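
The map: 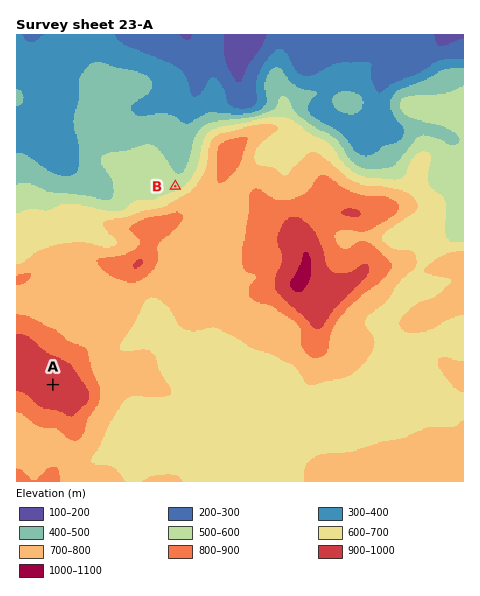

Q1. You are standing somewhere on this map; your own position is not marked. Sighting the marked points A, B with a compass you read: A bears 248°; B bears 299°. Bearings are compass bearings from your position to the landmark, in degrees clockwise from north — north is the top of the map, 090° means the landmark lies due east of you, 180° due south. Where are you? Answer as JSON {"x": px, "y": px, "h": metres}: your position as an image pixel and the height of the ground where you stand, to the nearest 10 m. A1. {"x": 331, "y": 272, "h": 910}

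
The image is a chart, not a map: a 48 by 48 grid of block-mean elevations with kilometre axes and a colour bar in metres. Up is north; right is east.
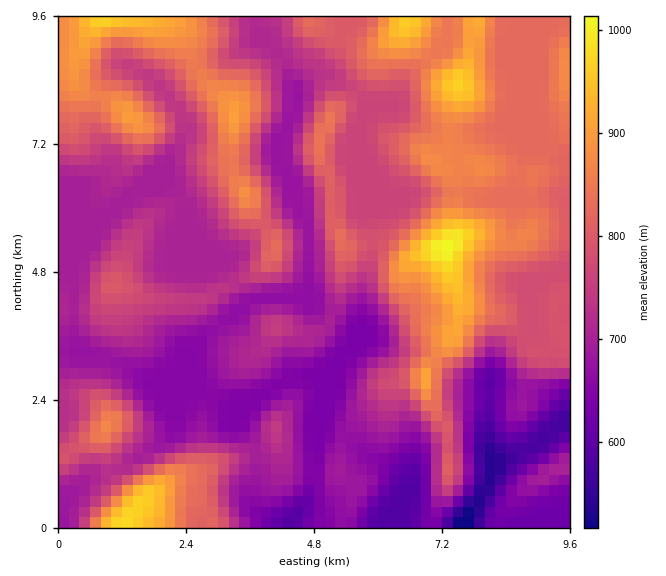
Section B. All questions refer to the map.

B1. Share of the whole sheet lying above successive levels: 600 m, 97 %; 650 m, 89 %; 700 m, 69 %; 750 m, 51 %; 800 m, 34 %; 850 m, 16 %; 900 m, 6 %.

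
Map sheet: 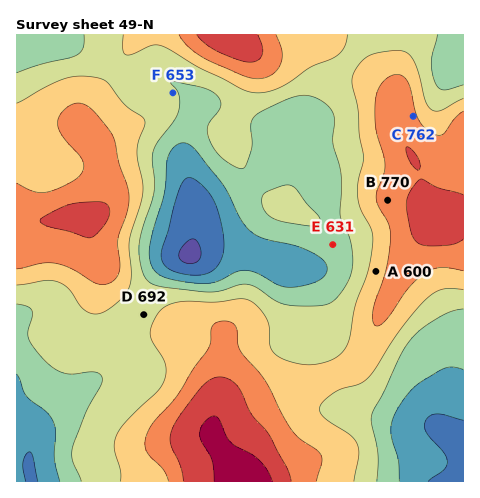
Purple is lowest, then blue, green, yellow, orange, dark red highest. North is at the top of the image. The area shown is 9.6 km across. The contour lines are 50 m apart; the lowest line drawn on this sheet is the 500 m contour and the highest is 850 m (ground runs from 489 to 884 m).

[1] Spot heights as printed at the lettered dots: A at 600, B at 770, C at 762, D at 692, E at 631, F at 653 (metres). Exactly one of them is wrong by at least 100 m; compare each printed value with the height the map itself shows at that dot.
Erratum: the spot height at A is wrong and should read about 725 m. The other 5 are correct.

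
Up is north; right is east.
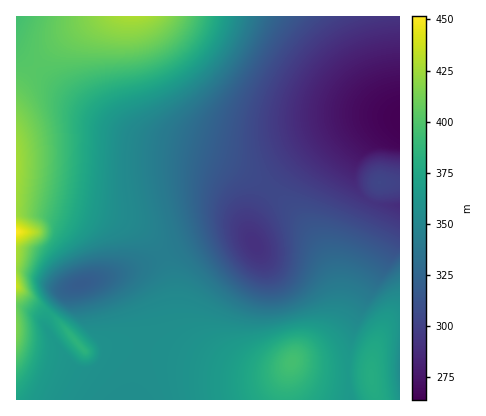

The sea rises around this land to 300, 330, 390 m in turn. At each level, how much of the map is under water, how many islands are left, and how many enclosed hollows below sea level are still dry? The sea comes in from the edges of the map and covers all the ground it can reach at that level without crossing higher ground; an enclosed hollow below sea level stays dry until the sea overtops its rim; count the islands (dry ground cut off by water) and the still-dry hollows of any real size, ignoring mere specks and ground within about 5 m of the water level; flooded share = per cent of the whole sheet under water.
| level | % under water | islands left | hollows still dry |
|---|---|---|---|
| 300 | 14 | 0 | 1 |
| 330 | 34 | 0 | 1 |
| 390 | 86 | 1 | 0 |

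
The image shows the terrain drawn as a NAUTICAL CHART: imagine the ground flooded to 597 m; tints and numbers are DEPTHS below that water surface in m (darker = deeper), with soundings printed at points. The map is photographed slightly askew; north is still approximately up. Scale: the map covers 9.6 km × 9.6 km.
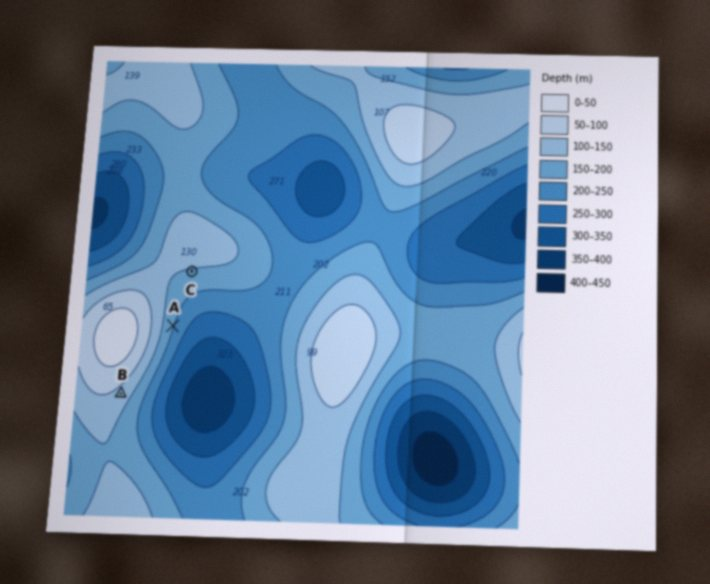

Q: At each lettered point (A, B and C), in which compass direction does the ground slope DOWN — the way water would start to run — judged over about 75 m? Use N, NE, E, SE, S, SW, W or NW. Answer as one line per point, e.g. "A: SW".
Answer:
A: E
B: SE
C: S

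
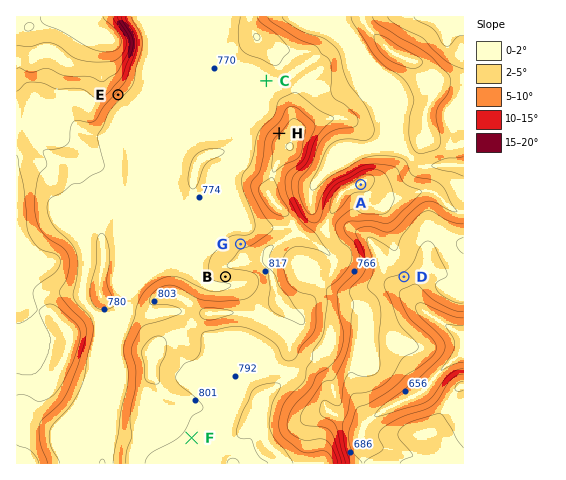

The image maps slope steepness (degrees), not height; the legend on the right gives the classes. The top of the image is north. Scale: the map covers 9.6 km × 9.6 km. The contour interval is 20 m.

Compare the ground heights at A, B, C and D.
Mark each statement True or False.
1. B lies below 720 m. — False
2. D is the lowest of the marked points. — True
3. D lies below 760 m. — True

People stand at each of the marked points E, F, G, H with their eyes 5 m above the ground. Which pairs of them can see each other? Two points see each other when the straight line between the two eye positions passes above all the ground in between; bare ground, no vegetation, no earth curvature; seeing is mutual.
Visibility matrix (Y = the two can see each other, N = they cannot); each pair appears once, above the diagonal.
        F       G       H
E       N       Y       Y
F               N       N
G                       N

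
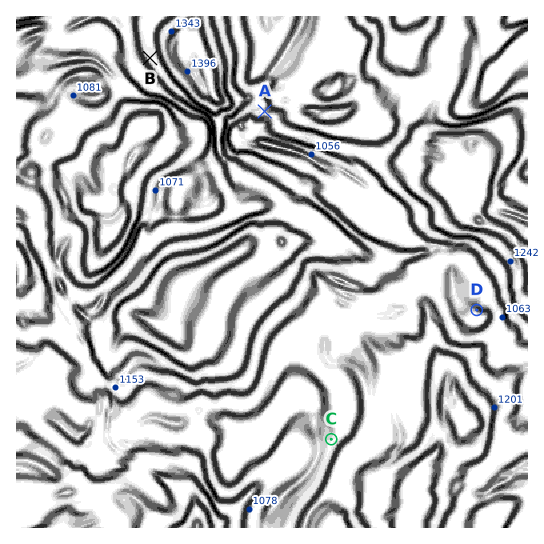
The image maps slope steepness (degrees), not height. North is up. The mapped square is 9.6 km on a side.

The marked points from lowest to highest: D C A B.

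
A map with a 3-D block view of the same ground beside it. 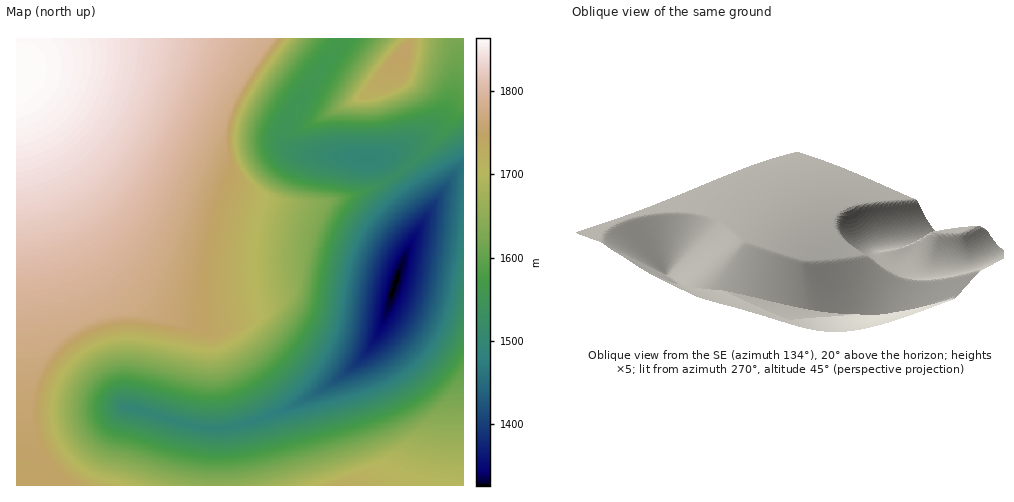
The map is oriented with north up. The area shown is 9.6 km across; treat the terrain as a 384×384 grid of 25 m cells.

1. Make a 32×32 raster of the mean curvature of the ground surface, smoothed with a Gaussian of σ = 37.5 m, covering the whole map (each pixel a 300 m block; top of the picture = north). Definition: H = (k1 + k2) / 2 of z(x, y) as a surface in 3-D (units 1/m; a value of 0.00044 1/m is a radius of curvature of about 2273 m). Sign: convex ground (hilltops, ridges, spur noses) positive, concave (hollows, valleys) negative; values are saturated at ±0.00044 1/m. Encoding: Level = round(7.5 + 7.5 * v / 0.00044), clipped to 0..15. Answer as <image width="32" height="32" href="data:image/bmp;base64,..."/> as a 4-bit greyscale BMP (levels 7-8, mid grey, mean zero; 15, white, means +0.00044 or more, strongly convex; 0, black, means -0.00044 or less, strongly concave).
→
<image width="32" height="32" href="data:image/bmp;base64,Qk12AgAAAAAAAHYAAAAoAAAAIAAAACAAAAABAAQAAAAAAAACAAATCwAAEwsAABAAAAAAAAAAAAAAABEREQAiIiIAMzMzAERERABVVVUAZmZmAHd3dwCIiIgAmZmZAKqqqgC7u7sAzMzMAN3d3QDu7u4A////AHeLl3iHd3d3d3d4i6iIiIh4uHd4h3d3d3d3d3ibmIiHeZd3aIh3d3d3d3d3eKqHd3t3dmeId3Zmd3d3d3d5uHeLd2ZWhiACIQFnd3d3d4t3indmQAFXiIiGEFd3d3d5p4t3ZlN3eIiIiIcgZ3d3d6iLd2Zld3iImIiIhwN3d3d7eod2Znd4iJiIiIiCJ3d3eXi3d3d3eIiYiIiIiDN3d3d3m3d3d3ibyoiIiIiAZ3d3d3i6h4m7qIrKiIiIhSd3d3d3iKu5iIiIicmJiHcHd3eIiIiIiIiIiIiLmHd3Fnd3iIiIiIiIiIiIeLd3d0J3d4iIiIiIiIiIh3e3d3dwd3eIiIiIiIiIiId3qHd3cWd3iIiIiIiIiIiHd4p3d3YHd4iIiIiIiIiId3d7d3d3JXeIiIiIiIiIiHd3eZd3d3B3iIiIiIiIiIiK/+7/yHd0J4iIiIiIiIiI61RFZZ7YdxaIiIiIiIiIjnNEVVVVfqdwiIiIiIiIiI0zRFVVVVXKdYiIiIiIiIiqM0ZVVVVVW6iIiIiIiIiIuURXyFVmZVW5iIiIiIiIiJ1FVVz4Z2ZmbIiIiIiIiIiPVVVVb/+Wd2eIiIiIiIiIitVVVVWv76dmiIiIiIiIiIj3VVVVXd2WZoiIiIiIiIiIj1VVVVX/pmaIiIiIiIiIiIvVVVVVb/Zm"/>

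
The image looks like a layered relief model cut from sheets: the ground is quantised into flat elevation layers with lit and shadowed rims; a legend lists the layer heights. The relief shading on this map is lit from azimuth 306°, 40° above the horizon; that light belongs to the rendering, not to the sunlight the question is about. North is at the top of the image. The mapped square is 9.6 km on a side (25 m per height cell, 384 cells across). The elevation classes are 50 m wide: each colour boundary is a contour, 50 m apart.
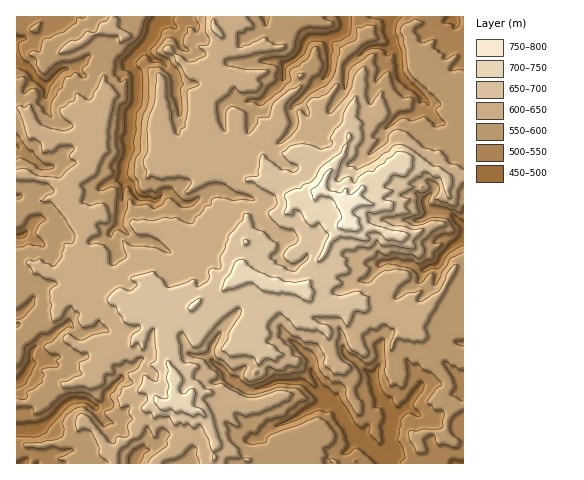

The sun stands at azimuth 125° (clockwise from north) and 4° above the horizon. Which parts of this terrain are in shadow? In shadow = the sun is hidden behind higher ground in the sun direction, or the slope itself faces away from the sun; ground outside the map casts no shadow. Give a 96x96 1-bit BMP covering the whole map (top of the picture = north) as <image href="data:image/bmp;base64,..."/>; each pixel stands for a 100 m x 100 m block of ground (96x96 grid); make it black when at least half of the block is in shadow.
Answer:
<image width="96" height="96" href="data:image/bmp;base64,Qk2+BAAAAAAAAD4AAAAoAAAAYAAAAGAAAAABAAEAAAAAAIAEAAATCwAAEwsAAAIAAAAAAAAA////AAAAAAAkAAB4B8AAAAMAeAAX9AB8B8BAAB+A/AAD/zD/B8BwgA+B/AAAH+B/x8B/AAOB/AD+w4Q/x8B/AAAB+AD/8Q8f4cB/gAAB+AD/+J+L88Af4AAR+AD/+D/L8cAP/AAZ/+D/+D/pwYAP/wAT//Cf/H/owAAD/4GD9/DD/nfswAAAP6OD//Bx/P3kAAAAP+eB/oAB//z/AwAAB88DngDg//7/8ABwAB8Dz4D8fz//+AD+AB8Az+D/AD//3AP/8D8CT+D/AB//3Pf/+H4HB/D/uB//zH//+FAPB/D//5//wA+DgNAPB4D//x//wA3gAdAfAAB//B//gB3wAcAfAgB//4//jBzwA+APAgA//4//DyAwA/AHAgA//8H/DGAAD/AHAgA8AMH/AHAAT+MHAACfgAN/DHwET+MPAAMPxweOCH8BiMcPgACH7+/PGD/AAAcHgADB///uCB/AIAYDwAD4/Hh2Dh/gYE4AAAD4PAI3Ag/gIEwAAADgHgE3AQfgAAAAAADwHwAH4AP4AAAADAB/nwYAeAH8ABgAxgA+DQIAHABwAD4A5wQfABsADgAAAH8Ac4YfAH/w/4AAAA8QfcOP+H/9//AABAfYPuDP+P/x//gAfAH8D/DgAP/B//wDfgB+B/DgAP/5//4DfgA/h/ggxH/5//9L/gAf//gB5j/8//8P/wAf//wL4h/w//8F/wAf/f/74B/gf/4A54AAAH//4A4A//8A98AAAH//4A58P/8A+8AAAB//GC74H/+B/eAEAH/+GBzAH/+j/vAGAAD6MB+AP/+7/PAD4AB+AA+AP/+f+HAD/gA/4AcAP//PAH4P/4A/wAeED/+OAH4P//AAAAemH//PgH4AA/gAAAf3n//fwD4AAcDgAAf/v///xjwAAYDwAMf/////xz8DwYD/gPP/9///5x+AefD/gPvv8Pn//x/AAPAcAH/g+AB3/9/AovAAAB/wAAOP/9/AA/AH4APwAAPf/8/gAPDP8APwAAP9/+f8AADf/AfgAAP///f+AEz//AfwAAH///P/gGz4wAfwAAP///n/wOD4eAP4AAP///3/8ED8EAP8AAD///z/8AD8AAf8AAD///5/4ADgAAf8AAb///5/wGDgAAf8EAf///5/gGDgMAf8OA3///5/wOTg8AP8OAz///4DzHzhwAP8OA7/v/4A/njjgAP8PBx/v/4Af+DjgAP8PBx/v/8IH/BjwAP+PB7/v/8IA/jn4AP+fA//v/8YM/Dn8AH+fAB/3/+cc+B38AH+fAAP7/+cP4B/8YH+f4AH9/+MH4i/+4P+f4AD//+OHhj//8P+eAAD9/+OOBn//8f++AAB+//HOBz5/8f/+AA8/P/HOA78f4f/9wD//n/j+DP+D+P/z4B//3/y+Bj/A/P/74AA/33x+Az/wPH/HwAAH35/+Ab/4BA/uEDgD/+f8Ab//AA/v8DwD//D8Z///gA//8B4R//j8c7//gAf/8A+Y//z4e93/8Af/8AOYA/z4H///+DP/8APOAf7+B/7//jn/8EPHT//+A8="/>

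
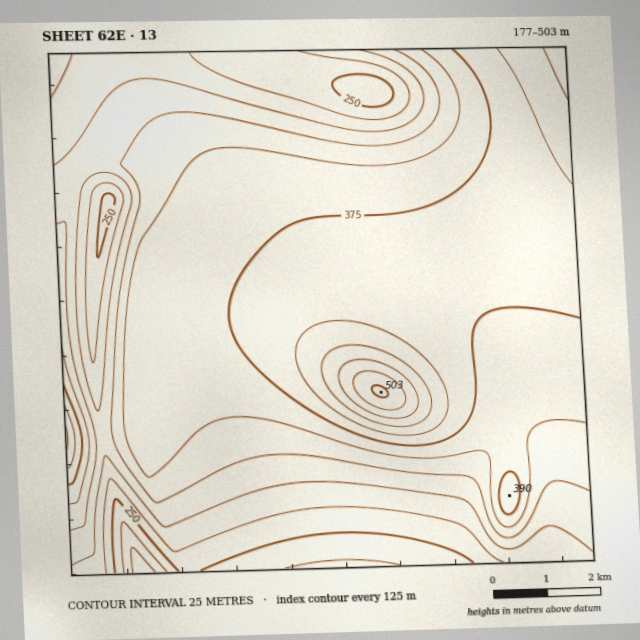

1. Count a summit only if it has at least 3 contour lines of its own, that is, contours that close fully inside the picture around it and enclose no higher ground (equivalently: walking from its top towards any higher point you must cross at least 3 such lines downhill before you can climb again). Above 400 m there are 1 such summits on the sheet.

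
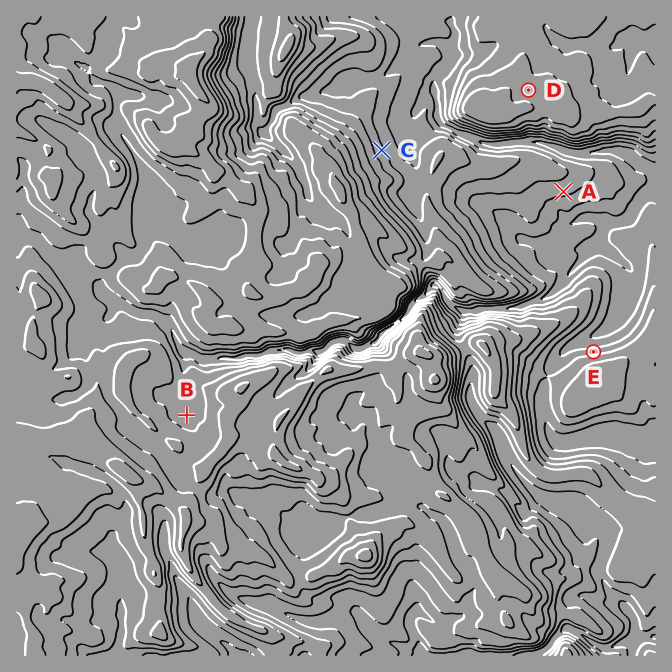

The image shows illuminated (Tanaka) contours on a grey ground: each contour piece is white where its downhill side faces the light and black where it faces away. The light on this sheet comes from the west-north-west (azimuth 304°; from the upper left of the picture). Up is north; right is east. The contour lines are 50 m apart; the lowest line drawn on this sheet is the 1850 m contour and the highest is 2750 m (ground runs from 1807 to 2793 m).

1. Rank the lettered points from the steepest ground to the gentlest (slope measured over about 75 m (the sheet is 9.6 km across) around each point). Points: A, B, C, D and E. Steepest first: E C A D B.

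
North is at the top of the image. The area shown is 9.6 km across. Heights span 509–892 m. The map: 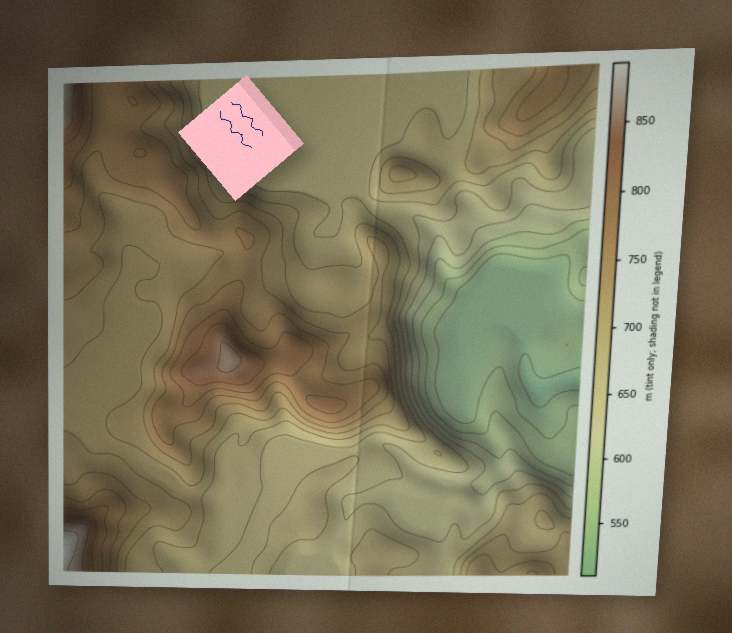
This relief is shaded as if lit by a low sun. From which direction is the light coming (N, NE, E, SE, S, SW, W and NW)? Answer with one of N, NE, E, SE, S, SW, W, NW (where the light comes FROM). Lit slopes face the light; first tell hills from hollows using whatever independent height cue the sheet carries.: SW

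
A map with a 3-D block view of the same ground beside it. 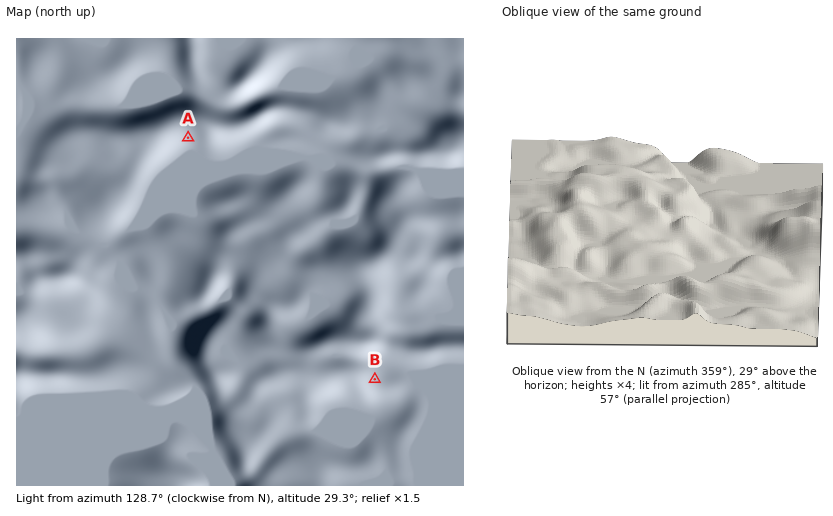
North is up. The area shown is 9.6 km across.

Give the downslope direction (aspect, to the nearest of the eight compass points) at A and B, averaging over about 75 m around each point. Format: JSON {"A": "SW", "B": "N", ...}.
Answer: {"A": "S", "B": "E"}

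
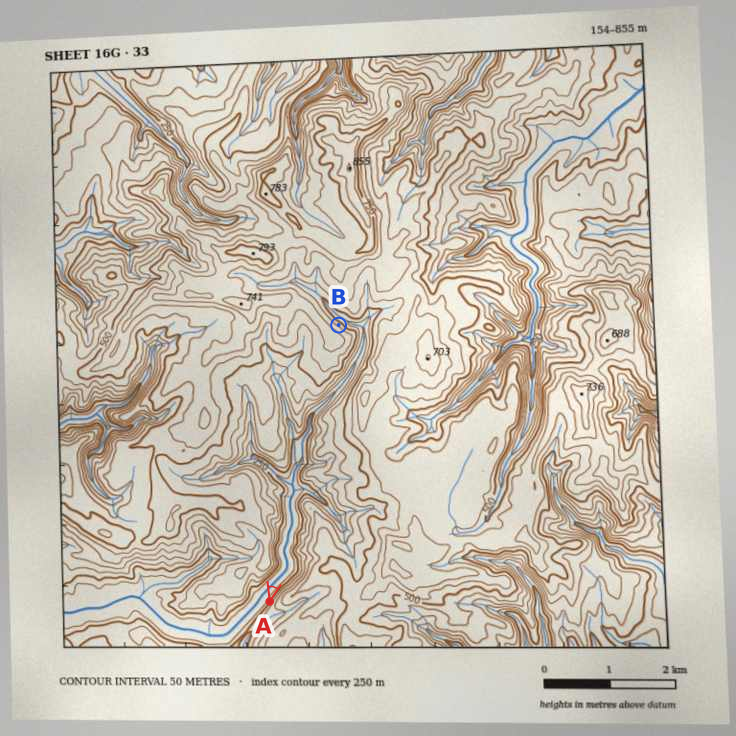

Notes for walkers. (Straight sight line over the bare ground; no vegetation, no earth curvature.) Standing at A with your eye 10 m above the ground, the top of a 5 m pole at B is out of sight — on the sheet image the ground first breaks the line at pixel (323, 388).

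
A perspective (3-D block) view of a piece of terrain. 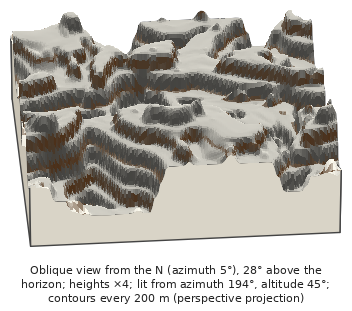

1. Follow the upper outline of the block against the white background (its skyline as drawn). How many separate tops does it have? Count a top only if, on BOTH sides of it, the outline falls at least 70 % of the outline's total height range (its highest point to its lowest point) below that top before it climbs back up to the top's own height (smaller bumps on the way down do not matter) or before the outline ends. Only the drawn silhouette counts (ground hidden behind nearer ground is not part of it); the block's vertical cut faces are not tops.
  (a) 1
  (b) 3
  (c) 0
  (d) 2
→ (c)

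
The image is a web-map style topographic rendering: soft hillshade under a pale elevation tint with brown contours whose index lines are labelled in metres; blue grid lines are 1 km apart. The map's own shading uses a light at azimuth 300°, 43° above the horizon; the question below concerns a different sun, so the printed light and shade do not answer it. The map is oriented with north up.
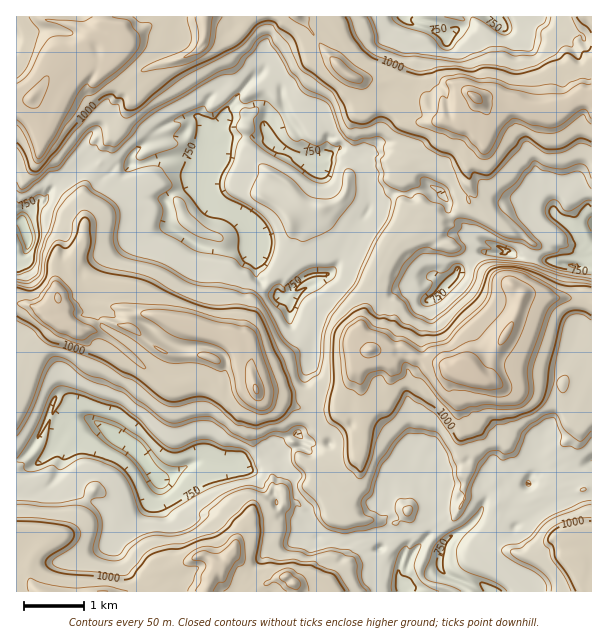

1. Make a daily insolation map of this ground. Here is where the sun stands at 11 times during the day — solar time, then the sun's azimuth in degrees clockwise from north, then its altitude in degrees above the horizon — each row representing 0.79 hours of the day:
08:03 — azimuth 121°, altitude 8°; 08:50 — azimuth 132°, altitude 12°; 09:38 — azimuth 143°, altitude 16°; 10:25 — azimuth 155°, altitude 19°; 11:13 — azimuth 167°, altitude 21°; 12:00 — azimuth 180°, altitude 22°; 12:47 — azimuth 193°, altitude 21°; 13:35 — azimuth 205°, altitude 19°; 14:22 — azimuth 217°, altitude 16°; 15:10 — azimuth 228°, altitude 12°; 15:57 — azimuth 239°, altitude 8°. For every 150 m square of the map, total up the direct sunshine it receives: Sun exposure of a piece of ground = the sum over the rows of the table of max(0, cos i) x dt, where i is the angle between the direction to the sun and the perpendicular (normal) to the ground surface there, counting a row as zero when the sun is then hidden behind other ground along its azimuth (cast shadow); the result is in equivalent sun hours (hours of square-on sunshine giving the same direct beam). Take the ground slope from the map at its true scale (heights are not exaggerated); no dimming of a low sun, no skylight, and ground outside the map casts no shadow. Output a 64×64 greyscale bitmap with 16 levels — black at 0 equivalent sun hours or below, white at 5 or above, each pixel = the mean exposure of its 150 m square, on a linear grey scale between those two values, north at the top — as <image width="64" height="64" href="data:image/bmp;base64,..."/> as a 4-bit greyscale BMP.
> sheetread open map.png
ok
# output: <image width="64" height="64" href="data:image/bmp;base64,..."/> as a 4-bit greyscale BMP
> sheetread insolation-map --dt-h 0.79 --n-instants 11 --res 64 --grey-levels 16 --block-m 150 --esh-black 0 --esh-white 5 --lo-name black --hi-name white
<image width="64" height="64" href="data:image/bmp;base64,Qk12CAAAAAAAAHYAAAAoAAAAQAAAAEAAAAABAAQAAAAAAAAIAAATCwAAEwsAABAAAAAAAAAAAAAAABEREQAiIiIAMzMzAERERABVVVUAZmZmAHd3dwCIiIgAmZmZAKqqqgC7u7sAzMzMAN3d3QDu7u4A////AHchI0MQFGd3d3VJynd4iup3djY1d3eLljNFncd3eHmXdmZUMiEABXd3dme7d3Z6UmdTRUZ4eLYyWK7qd3e6e3d3cgAAAAESZ3d3VnqXZEESMQJXdniHmVeayYd3rse5d3eJVFVBAEM2dmrXSMhQAAABNTRWZ5dZhnh3d57qebd3d3rrd1ERJCARIhAEh4MhAAABAlY3uWamdnd3dEd5d3d3d4y3hVUhMhAAACI2h2YAERJGZ5eLtrlFZ3ZBFHt3d3d3dmeHZlMQAAAQAjZ3aHVWacqYd3eKjLU2d2VCQ2d3MyEQNnZmZTIREBMiV3Zmd3jtve2niod3rGR3d2QiATMQABNVRWZkAARERFQlZmeXeYd3QTadl3ebtmd3ZTEAARAAABElZmMSISVCNUIlR5d5d3dkZmJnd3mad3ZmVCEBERERE4hmY0IkITQiRDNXZsp3d7lmU1Z3eIiGdmZlQzN3dmZmVnZEMANTESEAAFRXp3d3ind3d3doh3d3NGd3d2Z3VndWdTQTQ0ZTEAACEDNnd3iad3d3d4q3d3eYd3d3QBMzZ3ZBMjaJVFVDETdma5d3jNmHd3d3h4l3d4l3d3VGIBESIRMiSLqZdmZWp3eJZneLmch3d3eofJiod3d3d7WGVTESMRR6rbh3m72Xd2EUZnd5m3d3eKiJ7vx3d3iZmlh3dmMSR7vrz+793tl3lEh3d3l7p3d7nsmJiod3i9qah3d2MkatvIiIqov7vu6GuYeXeIfLvOq6zpd4p3eMvMind3VGrrrIv9qJ3M7/69+njbd5qIzcqqd4y6i9h6l4mph3ed7JvZ3Jvv+sypzOmHeaiHjOh3ebm4it/+zup3d7iXd4mb7K6puoiduM/ri3dnd3d4m3i9ru/+//zbqHd3maeIvv2r6c/e//p7u4l4ZmZ3eHd7rtrYiJupnIuHd3eKnd/qm+yMyIiJh3mIdmVVZWi7d4najJrO/+l3eIiHd3p5qK3+quuHd3d3eHRlZSFGeduYy4jJzsmHZXZnhnd3eZd766numHd3d3mIdWVVQRWIme/cnKind1I1d3eGZ3d4y92J3piHeru92nh3VUVERXh4iHjcdjRmNGZ4h5Z3d3etzP+nh2jKVWQjt3dUREVFeXioeIMkIAE1mHinl3d3eM/+2Ilmm1N6qs2XdlUxRVVndjZTEAADM0aLh6iId3d7zf3OlYy1W+3Kh3dkVCRFVFV3UxARAAJXdliXiYh3ed3rhzNaljXMl3dTMQJEQkVTMyURIQAAAiV2RId6eXd+vYdzE1NFnKdUMQABI0MxRVMyERABEAABIVdkaHqKqbmmd3ZWZ2UgAAAAAAABMhIlVCMQETQgAAESJXZoecnetSFnZGZmVVQyEAAAERIyNCJEMjNFQRMQARI0d3mHmndyAjZFZ3d3dkEBERIQAUd2QRNDNndiRFIRIkZ5dGUhI0AAMTVmZUMhEjEAABIyN4lkMTQ1d3hVNEIjVmU0IAAAAAFkVmMQABIzESNFVTEmZql2VkR3iXZ3hUVTEhAAAAACFGd3YiMyEQE1VVVCEhR3ebumVGd5p3iIlSAAAAAAASIWVkeHZiABNVZBESNFQ3d3d3dlR3i7q92FIAAAEjIiMRVRBHhmRFZmUiWIh2VVd4h3d2VGd4rbhTVCIiRUWHRAJ0Q0V3hmd2IUmoZmZmh6mZh3ZkR3d3diNVi8piRVVVJoVmZnaHZ3dXqVMzVmeomIiYd2U1d3d3lnvqZDVUJFV6dWZTRnd3eJd0M0V3jZl3iJmHZlR3d3aO+3YzVmJIerdkRWRWRWd3Z3VGd3rqt2eIiJd2ZWd3VFiHdFVnd63I3IVDZ1IlZ3ZmNGd6/bp2d0IkmHdnQjMBd4d4ZneNuL/auFMjEkZnecdGd4yHZWeFVmVod3q6ZEeYt3rJd3iHeK3IdTFFZnd3ZWd3d3dniEUwFmd3q4mp7YmImJ2Hd3d5i/yXZndmE1RGd3dUd3diQhEWVXeHd5yYi8/6ecib25p6zup3d4dFMkaHdmRndDMSRVVmd5d3d3eaiIynrf3N65rdvId4mbe8qZd2ZWdkETZ3Zmd2Vnd3ndh82Ml6q6iIyYvKx5v9qmeZqXdmVTE1q8/Mi5l2d3raiMuqnIvu7quKeLybaIrJqIdYd3Z2ZWmpqKjd/tqc/onOuIt5/IiK/ap3qsvad6qJd5Z3d5h3iXl3ibzKiuua78mHeriu/9iIyHeLrJl4rbiqdoqGZImJmHd5rM79h3ZmZ3d4z+uYvpqHd3qqx3ju3pi+3dlmeamXd3qYeKh3d0Vniod5d3d57HiHeLi8nInb7pinjZuquYd5yrd3d3d2ZXfLd3dTNFeIdnd3q8vrh56p7Il4tpqHee68iIh3d3ZUd0FWMhAQAmYmd3d8vph3edyL6oeIV3h7qurPyHd3dmZUEBABJEMxACN3d3iY63eIjOqd7JiWd8vdjLMmd1IRIgAAARATVmVEVGd3d3d8t2eb3/ut2Ih4qriZMkVCAAAAAAAAAAATV0dlR3d3d3e6d1Nb7fqth3uKd3E1UQAAAAAAAAEQACESE2ZEZnd3d3qHdkObjeu3qol3RWUiAAARAAAAAAEBRTIydlMRNod3dnd3Znl3nc25yXd3c0UiNDIAACMyFERWZleHiImVV3dTZ3d4iHd5yq64d3dlVFQxACISRjAEVSV3nHioUxEzMiRWd3iIh3ev+Zt3d1VUVAE1irlRE3h2RnfK"/>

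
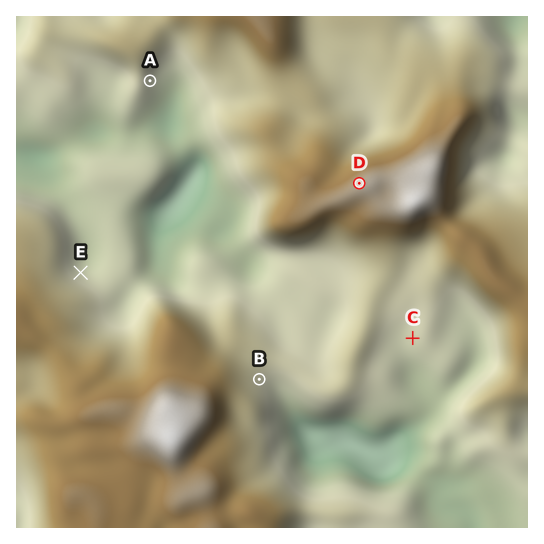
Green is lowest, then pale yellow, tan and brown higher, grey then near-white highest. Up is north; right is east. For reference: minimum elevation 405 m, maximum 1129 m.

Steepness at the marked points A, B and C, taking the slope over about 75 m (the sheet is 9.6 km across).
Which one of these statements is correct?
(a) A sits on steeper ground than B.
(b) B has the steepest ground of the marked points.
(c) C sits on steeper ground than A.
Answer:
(a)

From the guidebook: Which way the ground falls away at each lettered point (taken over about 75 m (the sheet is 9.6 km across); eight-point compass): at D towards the NW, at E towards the NE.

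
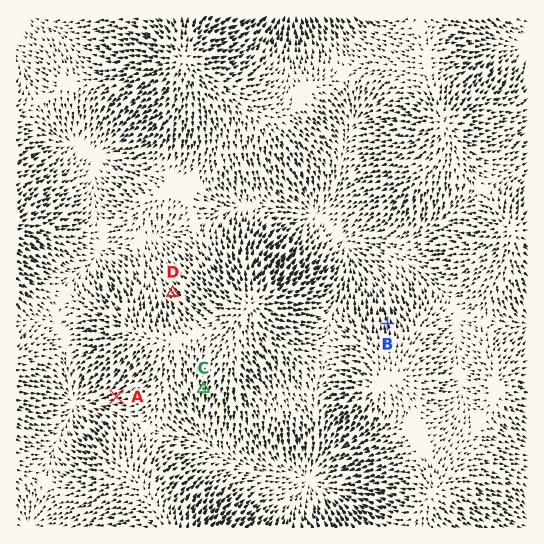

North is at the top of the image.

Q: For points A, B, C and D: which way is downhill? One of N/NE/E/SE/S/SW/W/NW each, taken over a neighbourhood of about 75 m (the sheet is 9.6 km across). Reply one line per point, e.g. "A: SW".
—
A: W
B: N
C: S
D: NW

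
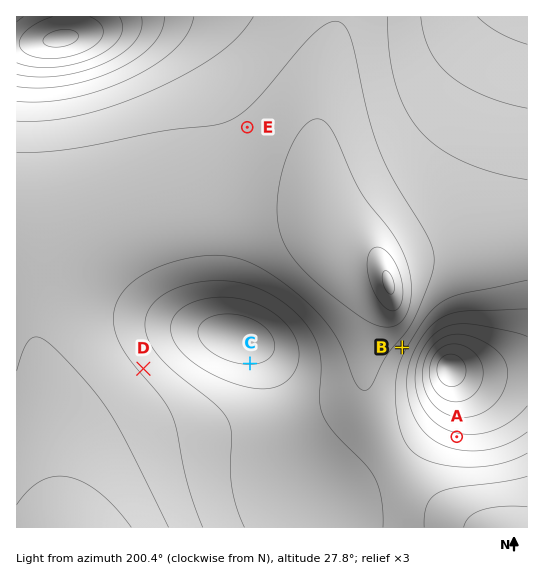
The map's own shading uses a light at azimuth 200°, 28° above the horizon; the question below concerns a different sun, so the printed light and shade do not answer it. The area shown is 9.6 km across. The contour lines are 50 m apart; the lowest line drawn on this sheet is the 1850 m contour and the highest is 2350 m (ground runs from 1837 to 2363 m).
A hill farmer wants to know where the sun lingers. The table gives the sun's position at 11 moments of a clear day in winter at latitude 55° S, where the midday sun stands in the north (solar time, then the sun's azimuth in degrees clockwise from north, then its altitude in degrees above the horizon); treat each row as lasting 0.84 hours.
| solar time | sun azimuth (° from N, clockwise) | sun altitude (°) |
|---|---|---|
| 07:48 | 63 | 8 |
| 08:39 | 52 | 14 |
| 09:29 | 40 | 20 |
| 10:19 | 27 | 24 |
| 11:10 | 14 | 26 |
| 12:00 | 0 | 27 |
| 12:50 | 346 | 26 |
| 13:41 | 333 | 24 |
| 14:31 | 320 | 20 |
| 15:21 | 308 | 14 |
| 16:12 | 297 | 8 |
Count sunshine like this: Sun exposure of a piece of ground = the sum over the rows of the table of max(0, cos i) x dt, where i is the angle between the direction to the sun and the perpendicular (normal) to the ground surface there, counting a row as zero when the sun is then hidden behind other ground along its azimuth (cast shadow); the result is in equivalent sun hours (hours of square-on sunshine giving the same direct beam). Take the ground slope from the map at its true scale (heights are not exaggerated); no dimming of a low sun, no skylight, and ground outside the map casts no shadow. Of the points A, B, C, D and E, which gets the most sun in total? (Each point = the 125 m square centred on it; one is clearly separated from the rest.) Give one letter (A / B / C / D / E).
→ B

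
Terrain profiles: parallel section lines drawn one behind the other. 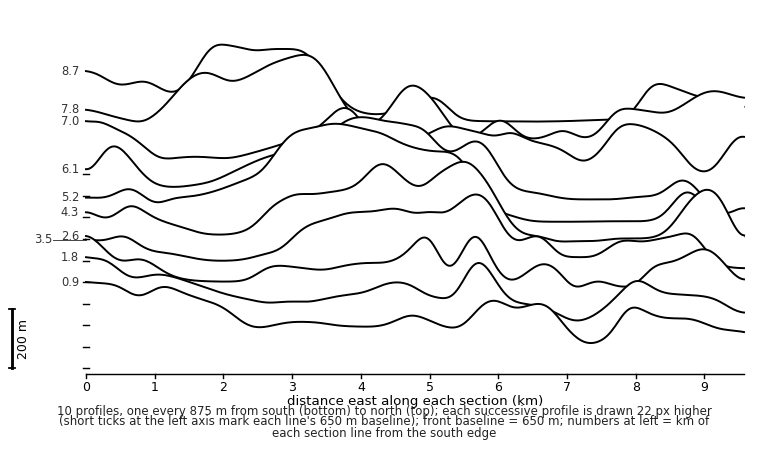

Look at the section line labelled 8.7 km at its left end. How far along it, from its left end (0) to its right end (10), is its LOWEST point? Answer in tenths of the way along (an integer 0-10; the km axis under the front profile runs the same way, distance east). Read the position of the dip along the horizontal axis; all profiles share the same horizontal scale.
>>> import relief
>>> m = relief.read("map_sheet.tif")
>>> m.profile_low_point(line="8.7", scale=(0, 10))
7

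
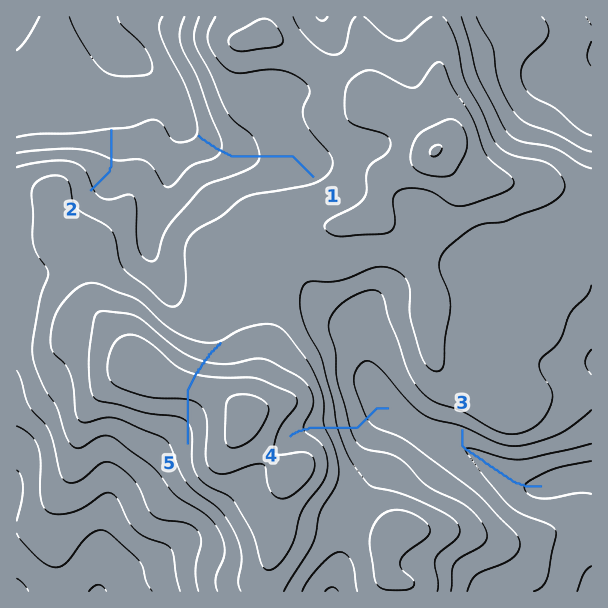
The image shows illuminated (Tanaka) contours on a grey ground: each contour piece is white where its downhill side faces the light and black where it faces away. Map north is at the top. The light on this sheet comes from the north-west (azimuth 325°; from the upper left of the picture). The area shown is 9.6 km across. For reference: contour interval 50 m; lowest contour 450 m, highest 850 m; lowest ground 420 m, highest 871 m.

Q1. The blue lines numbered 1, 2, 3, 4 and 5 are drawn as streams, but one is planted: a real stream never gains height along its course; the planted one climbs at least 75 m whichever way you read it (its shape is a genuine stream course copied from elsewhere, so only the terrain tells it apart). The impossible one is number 5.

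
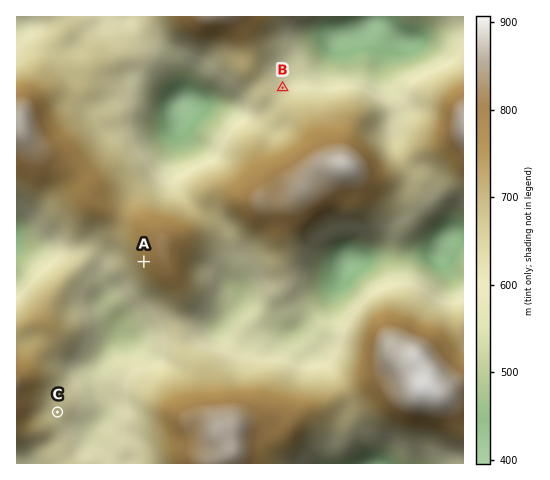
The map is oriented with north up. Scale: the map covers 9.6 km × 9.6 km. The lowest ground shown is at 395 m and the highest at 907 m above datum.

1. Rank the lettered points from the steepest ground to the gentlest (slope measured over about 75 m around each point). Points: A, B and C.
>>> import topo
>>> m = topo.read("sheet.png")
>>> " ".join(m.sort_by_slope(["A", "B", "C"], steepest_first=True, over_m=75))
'A B C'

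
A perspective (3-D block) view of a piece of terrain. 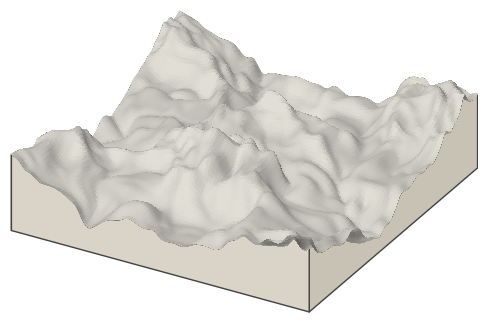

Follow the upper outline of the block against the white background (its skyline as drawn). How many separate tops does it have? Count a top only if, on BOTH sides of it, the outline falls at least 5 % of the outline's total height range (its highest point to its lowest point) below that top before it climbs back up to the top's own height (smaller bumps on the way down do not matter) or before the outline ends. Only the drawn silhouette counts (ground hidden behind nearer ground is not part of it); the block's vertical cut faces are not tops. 3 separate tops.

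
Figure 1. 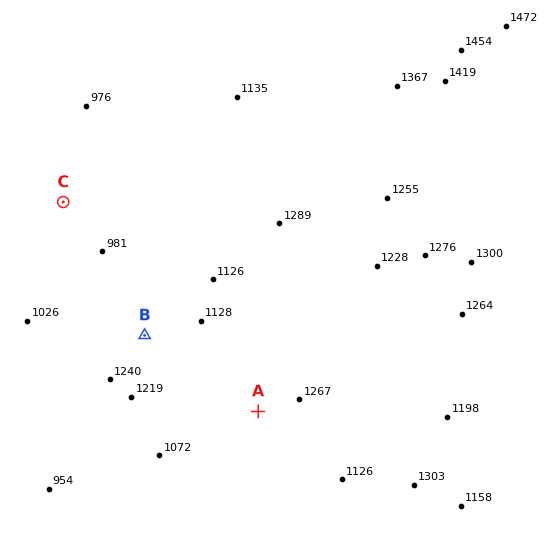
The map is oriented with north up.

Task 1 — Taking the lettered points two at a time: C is lower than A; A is higher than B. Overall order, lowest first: C B A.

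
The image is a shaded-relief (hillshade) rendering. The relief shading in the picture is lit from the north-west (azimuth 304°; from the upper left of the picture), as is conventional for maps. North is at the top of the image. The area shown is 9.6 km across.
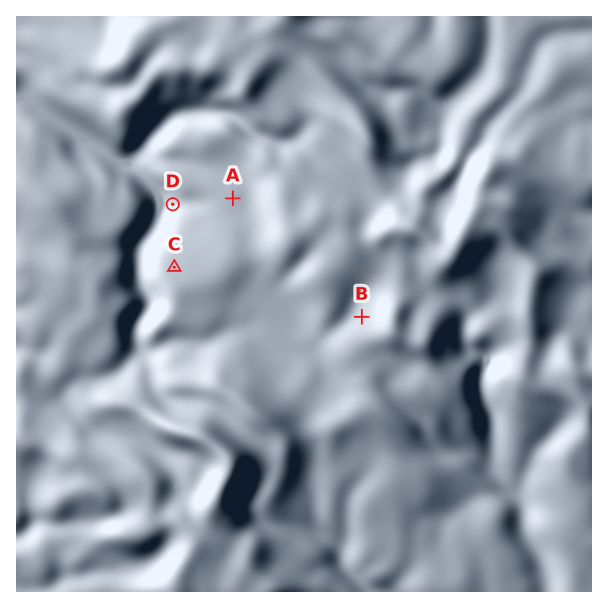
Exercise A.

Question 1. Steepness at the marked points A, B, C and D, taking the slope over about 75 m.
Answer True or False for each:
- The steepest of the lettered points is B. False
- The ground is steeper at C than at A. True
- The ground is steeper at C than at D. False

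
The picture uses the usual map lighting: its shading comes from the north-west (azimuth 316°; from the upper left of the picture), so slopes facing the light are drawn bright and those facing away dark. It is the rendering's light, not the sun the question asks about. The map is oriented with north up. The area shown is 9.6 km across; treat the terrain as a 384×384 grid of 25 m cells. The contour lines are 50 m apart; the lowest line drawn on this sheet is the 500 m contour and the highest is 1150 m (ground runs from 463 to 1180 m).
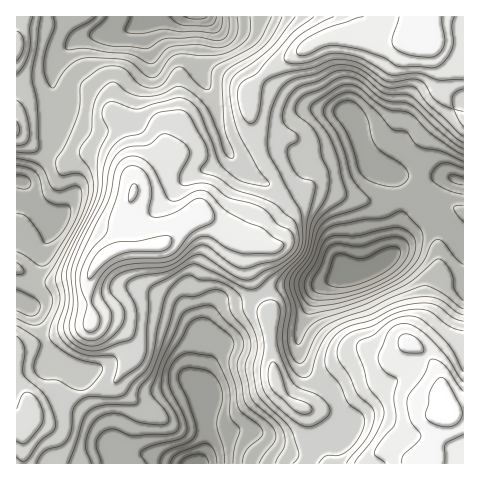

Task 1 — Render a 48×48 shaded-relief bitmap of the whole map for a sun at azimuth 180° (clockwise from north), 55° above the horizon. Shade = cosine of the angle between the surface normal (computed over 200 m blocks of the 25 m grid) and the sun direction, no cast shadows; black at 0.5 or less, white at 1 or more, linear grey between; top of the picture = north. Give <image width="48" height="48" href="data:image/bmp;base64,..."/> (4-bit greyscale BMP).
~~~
<image width="48" height="48" href="data:image/bmp;base64,Qk32BAAAAAAAAHYAAAAoAAAAMAAAADAAAAABAAQAAAAAAIAEAAATCwAAEwsAABAAAAAAAAAAAAAAABEREQAiIiIAMzMzAERERABVVVUAZmZmAHd3dwCIiIgAmZmZAKqqqgC7u7sAzMzMAN3d3QDu7u4A////AMu7u6iImpmrzd26mIiIiZmYdUeqmIiZqsu8y6mJqqu83d3KmIiHiaqYdkaKmIiZqrzMu6mru8zN3dy7qYiImqqZmGVoiImau7u7qqq7zMzd26qqqpqqu7uqqoZnmqu8zJqqmau8zMzMqImZq7zMzMy7uql4mru7u4mYmavN3MupdomZmszdzLuqq7upmqqqqoh4mavN3bqHZ4mZibzMyoiJq7y6mZmZmIZomZq83LqHd5mqmZq8qGZ5qru6mIiZh4ZniIiau7upiJqrqZmrlmeau6qqqIiIdZd4iJmYm8y5mru7qpmZdmibu6qrqpiHZJmZmrzKqruqq8zLqYiIZXiau6qqu6mGVpqqvN7turqqvMy6mHeIZneJqqqZq7qGaImqze7u27qavLuqmYiZd4d3iZmJmql2eXeKu83dzLmau7qru6qqiJdlVnd3iHZmeEVoiau7u6maq7u7zLqqmZdkMzNFVVVndkVmZomZqpmqq7zMzLqqmYZDIRIiI0VmU2iHZnmYiImaq8zLuqmIh3QhAAEhESRVQ6uph4qXd4mqq8zLqqqHZVQhAAABEiM0Rcu6mIupiJqru7zMzMyodWZUMQAAAkVWeMupmIq7u7zMzLzd3dzLqJmYdlMAAUaImal2Zmi83d7u7czd3dzdy7u6qqljESWJmHd2RFac3u7u7d3NzMze3Muqq7upYzV4d2eHQjVpvd3d3d3MzLzM3KmrzMzLqGZ3eHiYUSVmiZqqvM3cu7uqqoec3dzNy5iIiZmZcgN3iIh4ms3bqpmHd3et3czd3LqYmpmZlRFYmZmHibzLmYiHZnm93MzN3Mupq5maqUEnmqqXd5qpiIh3d4rN3czMy7uqqomru3MlirqYdWd3d3Zmd4q8zMu7u6qqmIirzKZFeaqZhlVWZlVXiJqruqmZmpmYdoirzLlmeJmYiFRGZVZ4mImqmId4iZiGZrurvMuHeIh4mYZWZniqmIiZmHeImZmYmt3Kq8uXZmZ4qqmHZ5qpiJiJiIiaqqqrze3KmruXZVZ5qqqneaqpiaqYiIqru7u83u25iZmXZVaJmZmHmrqZmqqYd5qru7u83cuZiIiIdmaJiIh4q7qpqqmHeJqruqvN3amZmYiZmHeIiId4qrupmYh2aJqqurvN3IiZmZmaqYiIiId5qruqmHZmeJqru7zMy4iZmZmZmId2eHd5qrqqqYiImqvMzMzMuYmZmZmId3ZVZmZ5mqqqqqu7zMzd3dzMqYmZmqmHd2VEVlaJmZmqu8zd3d3e7dy7u5mZmZmIiHZVZmeZiImrvN3d3t3e7ty7vLmZiIiHd3Zmd4iYdmirzd3d3u3d7u3Mu7qZh3d2VWZ3d4iHZVaKze7e7u3cze3curqql2ZTM0Z3ZmdlRERXm93e7u3MzMzMupmqqXVENEZ2VFVDNFREZ5vN3dy7u7u7qXmaqph3d3d2QzM0VndlVVebu6qpmrqpmYmqq7u6qZh2UyI1eJiHZURXiJmZiaqZmZqpq83LqpmHZCI2iZmHdlRFV4iZiKqZmg=="/>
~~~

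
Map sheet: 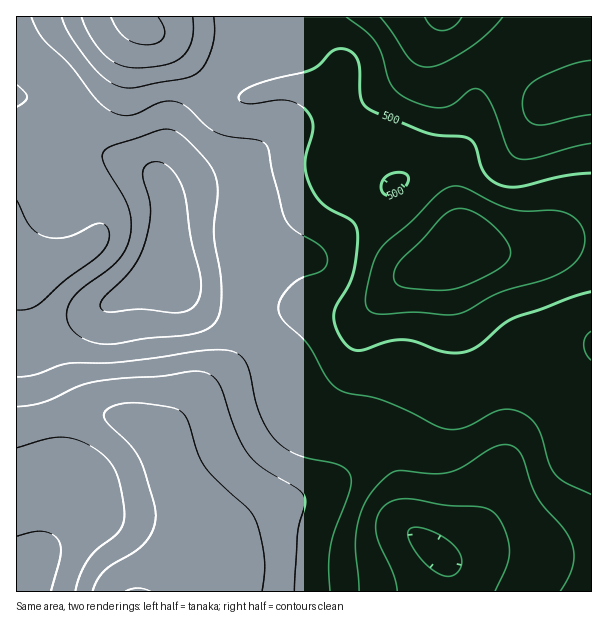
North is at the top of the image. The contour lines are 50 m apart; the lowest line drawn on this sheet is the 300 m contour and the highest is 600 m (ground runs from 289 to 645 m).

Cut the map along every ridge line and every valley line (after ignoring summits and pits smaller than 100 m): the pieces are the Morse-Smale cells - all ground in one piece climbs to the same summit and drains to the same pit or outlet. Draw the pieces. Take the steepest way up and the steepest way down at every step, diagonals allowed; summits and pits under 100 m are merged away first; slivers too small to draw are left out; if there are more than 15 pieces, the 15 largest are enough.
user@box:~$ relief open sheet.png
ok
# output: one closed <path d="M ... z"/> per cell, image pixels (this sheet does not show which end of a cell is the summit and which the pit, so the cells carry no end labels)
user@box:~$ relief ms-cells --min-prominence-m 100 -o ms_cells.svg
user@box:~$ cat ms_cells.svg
<path d="M396 142l-12 0-15 6-22 14-11 11 10 16 64 71 7 5 13 1-22 8-36 32-13 7-18 1-23-4-37 2-11 4-10 10-6 12 23 21 9 16 10 29 13 14 20 9 37 9 14 8 8 8 9 22 6 44 5 9 37 34 6 15 1 16 139 0 1-353-23 1-30 10-18 3-59-5-11-71-6-13-19-13z"/><path d="M254 337l-16 22-56 52-16 20-5 11-11-10-19-11-30-7-26 0-59 12 1 166 434-1 0-15-6-15-37-34-5-9-6-44-9-22-8-8-14-8-37-9-20-9-13-14-10-29-9-16z"/><path d="M215 84l-3 0-20 21-14 18-18 45-1 13-4-6-12-7-60-20-11-13-17-27-8-8-8-3-23 1 1 250 19-5 27-13 89-48 12-8 3-4 8 14 19 20 15 10 45 23 6-11 10-10 11-4 37-2 23 4 18-1 13-7 36-32 22-8-13-1-7-5-72-81-4-12-4-48-5-20-4-7-24-4-15 0-34 9-14 0-13-7z"/><path d="M591 16l-346 0 7 25-40 42 22 14 14 0 34-9 15 0 24 4 4 7 5 20 4 48 2 3 23-16 25-12 12 0 30 9 15 9 9 13 10 52 2 23 41 5 30-1 36-12 23-3z"/><path d="M167 270l-3 4-12 8-89 48-27 13-20 5 1 78 58-12 26 0 30 7 15 7 16 13 4-10 16-20 56-52 15-21-4-4-40-20-15-10-19-20z"/><path d="M134 16l-117 0-1 80 23 1 8 3 8 8 17 27 11 13 60 20 12 7 4 6 1-13 18-45 34-40-41-40-30-17z"/><path d="M243 16l-109 1 7 9 30 17 42 39 39-41z"/>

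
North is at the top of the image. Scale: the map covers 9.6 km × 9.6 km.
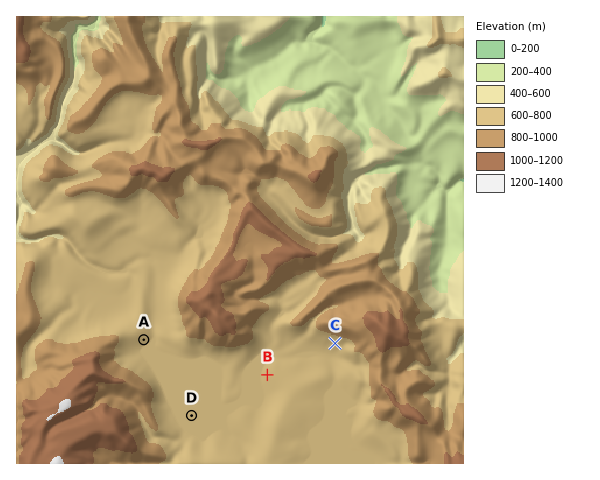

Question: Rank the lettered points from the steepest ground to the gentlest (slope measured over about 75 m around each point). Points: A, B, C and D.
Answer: C A B D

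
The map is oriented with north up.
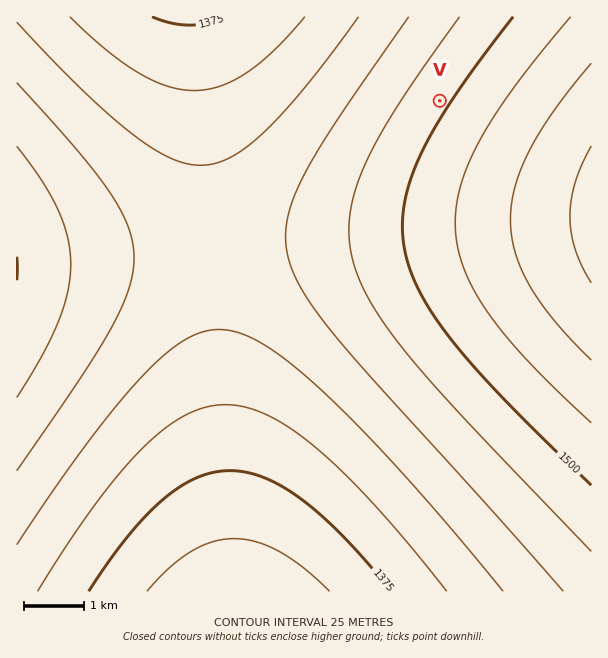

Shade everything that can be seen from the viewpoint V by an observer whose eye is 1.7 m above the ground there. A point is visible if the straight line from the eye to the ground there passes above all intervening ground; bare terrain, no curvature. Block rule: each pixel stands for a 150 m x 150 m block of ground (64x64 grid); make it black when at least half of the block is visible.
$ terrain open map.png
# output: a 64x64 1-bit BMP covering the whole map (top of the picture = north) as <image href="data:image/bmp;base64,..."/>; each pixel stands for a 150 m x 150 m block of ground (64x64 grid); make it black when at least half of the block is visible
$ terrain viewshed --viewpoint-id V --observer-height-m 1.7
<image width="64" height="64" href="data:image/bmp;base64,Qk0+AgAAAAAAAD4AAAAoAAAAQAAAAEAAAAABAAEAAAAAAAACAAATCwAAEwsAAAIAAAAAAAAA////AAAAAAAAAAAAAAAAAIAAAAAAAAAAgAAAAAAAAADAAAAAAAAAAOAAAAAAAAAA4AAAAAAAAADwAAAAAAAAAPAAAAAAAAAA+AAAAAAAAAD4AAAAAAAAAPwAAAAAAAAA/gAAAAAAAAD+AAAAAAAAAP8AAAAAAAAA/4AAAAAAAAD/gAAAAAAAAP/AAAAAAAAA/8AAAAAAAAD/4AAAAAAAAP/wAAAAAAAA//AAAAAAAAD/+AAAAAAAAP/8AAAAAAAA//4AAAAAAAD//gAAAAAAAP//AAAAAAAA//+AAAAAAAD//4AAAAAAAP//wAAAAAAA///gAAAAAAD///AAAAAAAP//+AAAAAAA///4AAAAAAD///wAAAAAAP///gAAAAAA////AAAAAAD///+AAAAAAP///8AAAAAA////4AAAAAD////wAAAAAP////gAAAAA/////AAAAAD////+AAAAAP////8AAAAA/////4AAAAD/////wAAAAP/////wAAAA//////gAAAD//////gAAAP//////+AAA////////8AD////////8AP////////4A/////////wD/////////AP////////8A/////////wD////////+AP////////4A/////////gD////////8AP////////wA/////////AD////////8AA=="/>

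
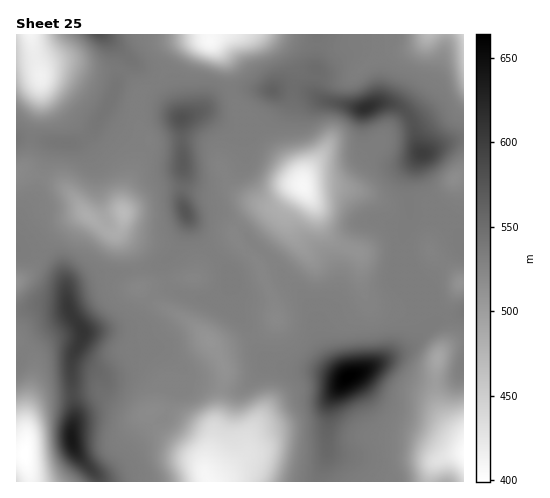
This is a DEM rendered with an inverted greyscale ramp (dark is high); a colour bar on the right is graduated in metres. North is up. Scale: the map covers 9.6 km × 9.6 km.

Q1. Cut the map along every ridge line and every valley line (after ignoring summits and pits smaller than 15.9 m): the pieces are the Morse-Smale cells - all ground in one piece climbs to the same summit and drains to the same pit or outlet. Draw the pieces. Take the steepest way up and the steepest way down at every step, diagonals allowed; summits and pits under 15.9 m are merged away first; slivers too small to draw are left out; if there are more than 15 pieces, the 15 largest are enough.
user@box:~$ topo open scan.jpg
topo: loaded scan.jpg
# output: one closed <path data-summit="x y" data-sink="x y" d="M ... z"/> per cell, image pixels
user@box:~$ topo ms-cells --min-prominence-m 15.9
<path data-summit="348 376" data-sink="302 185" d="M302 186l-10 2-18 18-15 2-7 3-18 18 1 10-21 15 18 23 0 5-11 17 24 23 14 29 10 12 22 7 23 1 30 8 65-31 25-24 0-5-4-10-33 1-22-4-8-5-6-17 0-24-2-7-23-10-7-7-7-10-8-23z"/><path data-summit="348 376" data-sink="208 481" d="M214 254l-10 10-9 14-17 1-23 6-15 1 0 2 12 13 29 15 18 13 11 11 9 15 6 14 0 10-9 48-2-23-3-9-12-9-25-7-7 0-3 3-6 24-8 5 0 7 10 14 40 30 8 20 111 0 9-27 2-53 15-22-31-9-23-1-22-7-10-12-14-29-22-20-2-5 9-10 2-10z"/><path data-summit="348 376" data-sink="463 453" d="M463 314l-26 7-28 27-46 23-14 5-7 7-11 16-2 8-1 48-6 15-2 12 144-1z"/><path data-summit="83 332" data-sink="208 481" d="M137 270l-39 6-30 12 0 21 14 21-1 10-9 19 0 34 4 1 23-2 30 20 16 2 12-6 7-26 3-3 7 0 25 7 12 9 5 18-1 14 10-48 0-10-4-9-8-15-14-16-18-13-29-15-10-10-4-4z"/><path data-summit="99 35" data-sink="31 35" d="M104 34l-88 1 1 103 15 0 20 4 18 2 12-4 12-11 18-30 8-29 7-12-1-4z"/><path data-summit="365 108" data-sink="463 35" d="M463 34l-144 0-3 16 0 43 9 7 33 9 6 0 14-6 11 0 13 5 8 9 2 0 14-11 16-22 22-6z"/><path data-summit="181 119" data-sink="302 185" d="M154 83l-9 6-8 9 0 22 4 9 8 11-3 10 13 4 21 2 3 3 0 29 25 6 22-2 34 14 9 0 15-16 9-4 6-1-6-9-44-46-9 4-6-1-34-21-23 6z"/><path data-summit="365 108" data-sink="302 185" d="M343 188l-39 1 10 14 8 23 7 10 7 7 23 10 2 7 0 24 6 17 8 5 22 4 33-1-3-14-15-15-8-17-1-28 7-16-1-19-24 2-23-10z"/><path data-summit="71 439" data-sink="208 481" d="M99 392l-14 0-12 3 1 26-2 7 0 14 4 9 18 21 5 10 108-1-7-19-40-30-7-9-3-11-5 2-11 0-23-12z"/><path data-summit="99 35" data-sink="124 213" d="M101 117l-7 12-9 9-9 4-24 0-20-4-15 0-1 33 9-1 37 16 8 6 19 25 16 13 8 4 8-7 2-7 1-26 22-45z"/><path data-summit="365 108" data-sink="302 185" d="M297 88l-14 0-10 3 2 4-1 13-20 22 43 46 5 8 2-6 7-6 7-4 17 0 13-3 25-17-8-15-2-24-36-7z"/><path data-summit="365 108" data-sink="210 40" d="M318 34l-108 1 0 5 9 10 8 14 6 35 8 17 12 14 20-20 2-7-2-13 24-2 21 8-2-3z"/><path data-summit="71 439" data-sink="25 455" d="M19 344l-3 1 0 108 9 2 5 26 68 1 0-5-17-18-8-13-1-18 2-7 0-18-1-9-24 2-9 3-9 9-6 17 1-18 8-32 0-15-3-6z"/><path data-summit="181 119" data-sink="210 40" d="M206 39l-25 8-6 6-11 20-9 12 26 33 23-6 34 21 11 0 4-5-12-12-8-17-6-35-13-20z"/><path data-summit="83 332" data-sink="25 455" d="M49 306l-11 0-22 6 0 32 8 3 7 7 3 6 0 15-8 32 0 19 5-18 9-9 9-3 24-2-1-35 9-19 1-10-14-23z"/>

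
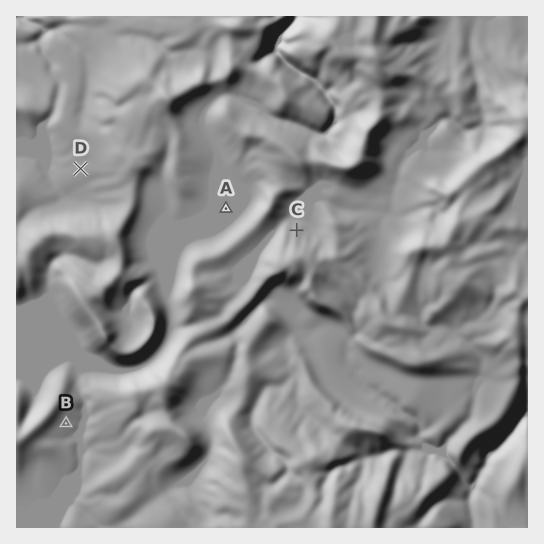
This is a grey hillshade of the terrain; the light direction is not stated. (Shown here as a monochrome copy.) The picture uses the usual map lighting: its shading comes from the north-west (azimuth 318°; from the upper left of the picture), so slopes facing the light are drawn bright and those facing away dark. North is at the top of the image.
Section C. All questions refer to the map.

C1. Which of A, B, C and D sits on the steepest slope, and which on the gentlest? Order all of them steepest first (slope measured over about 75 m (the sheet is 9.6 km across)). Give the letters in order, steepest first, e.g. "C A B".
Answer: C B D A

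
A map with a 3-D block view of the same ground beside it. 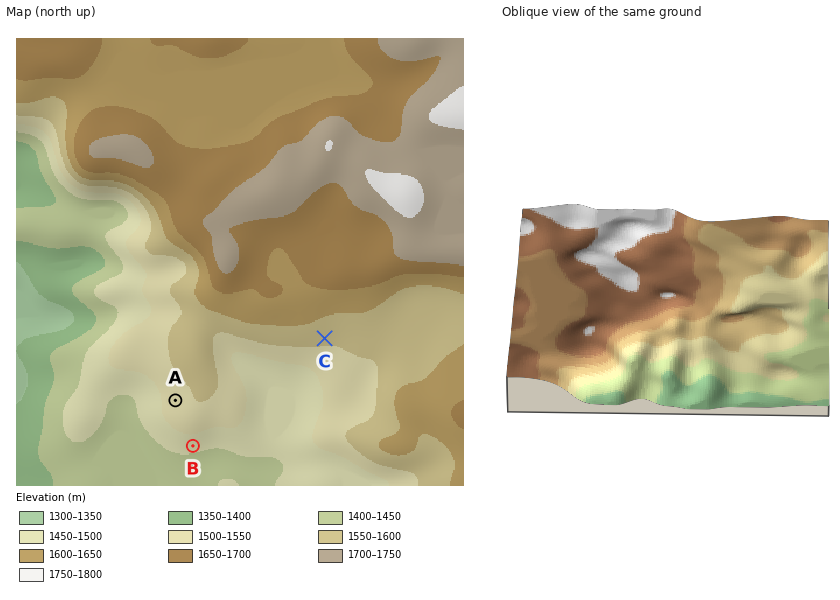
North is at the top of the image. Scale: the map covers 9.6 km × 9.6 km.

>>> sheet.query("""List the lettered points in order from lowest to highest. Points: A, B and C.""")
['B', 'A', 'C']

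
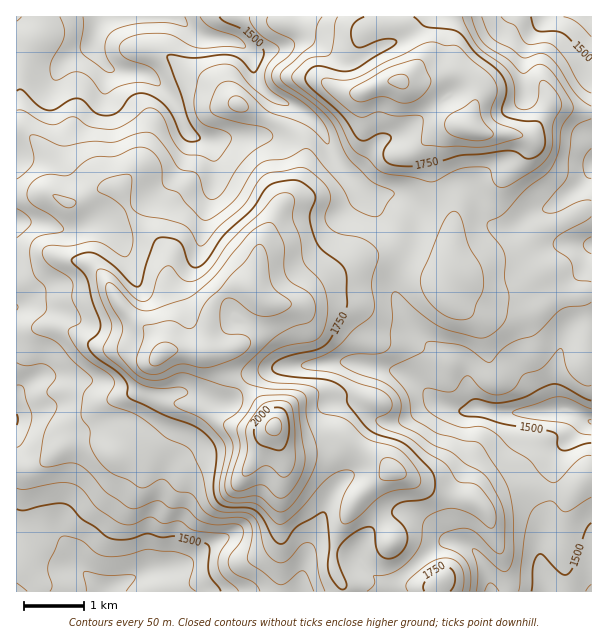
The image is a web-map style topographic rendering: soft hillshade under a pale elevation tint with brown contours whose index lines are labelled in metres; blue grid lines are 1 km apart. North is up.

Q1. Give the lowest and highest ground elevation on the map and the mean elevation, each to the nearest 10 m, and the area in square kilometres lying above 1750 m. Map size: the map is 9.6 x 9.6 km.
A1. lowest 1360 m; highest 2070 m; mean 1670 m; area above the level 23.8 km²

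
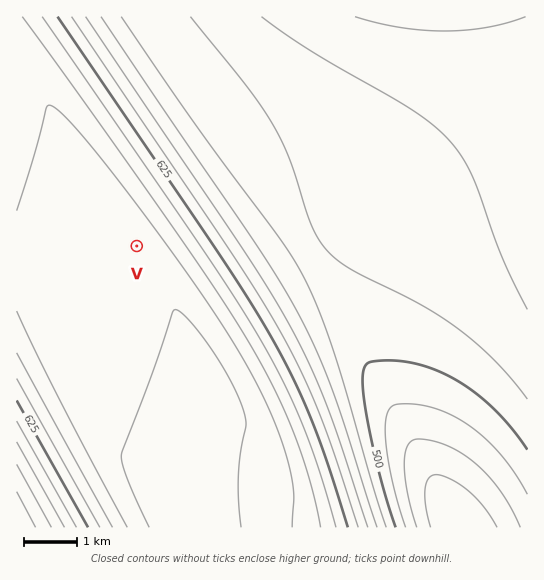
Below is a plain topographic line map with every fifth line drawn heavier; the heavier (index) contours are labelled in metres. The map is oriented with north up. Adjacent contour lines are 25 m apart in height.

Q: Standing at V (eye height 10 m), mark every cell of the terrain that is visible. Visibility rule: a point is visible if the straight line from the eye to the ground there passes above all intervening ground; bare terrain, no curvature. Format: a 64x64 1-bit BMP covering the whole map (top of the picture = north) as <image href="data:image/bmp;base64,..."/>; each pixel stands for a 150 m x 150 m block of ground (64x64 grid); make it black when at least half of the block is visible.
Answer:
<image width="64" height="64" href="data:image/bmp;base64,Qk0+AgAAAAAAAD4AAAAoAAAAQAAAAEAAAAABAAEAAAAAAAACAAATCwAAEwsAAAIAAAAAAAAA////AAAAAAAAAD+AAAAAAAAAPwAAAAAAAAB/AAAAAAAAAP8AAAAAAAAA/wAAAAAAAAH/AAAAAAAAAf4AAAAAAAAD/gAAAAAAAAf+AAAAAAAAB/4AAAAAAAAP/gAAAAAAAB/+AAAAAAAAH/4AAAAAAAA//gAAAAABAD/+AAAAAAMAf/8AAAAABwD//wAAAAAPAP//AAAAAA8B//8AAAAAHwP//4AAAAA/A///gAAAAH8H//+AAAAA/wf//4AAAAH/D///AAAAA/8f//8AAAAH/x///wAAAA//P//+AAAAH/9///4AAAA//3///AAAAH/////4AAAA//////gAAAD/////8AAAAf/////wAAAD/////+AAAAf/////4AAAD//////AAAAf/////4AAAB//////gAAAP/////8AAAB//////gAAAP/////+AAAA//////wAAAH//////AAAA//////4AAAD//////AAAAf/////8AAAD//////gAAAf/////+AAAB//////wAAAP/////+AAAB//////4AAAP//////AAAA//////4AAAH//////gAAA//////8AAAD//////wAAAf/////+AAAD//////wAAAf//////AAAD//////4AAAP//////gAAB//////8AAAP//////gAAB//////+AAAH//////w=="/>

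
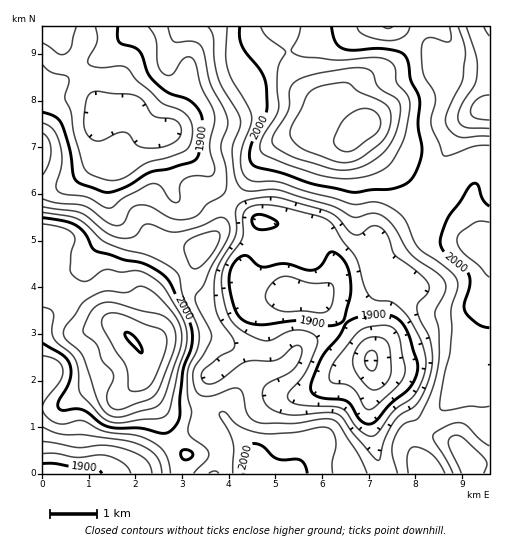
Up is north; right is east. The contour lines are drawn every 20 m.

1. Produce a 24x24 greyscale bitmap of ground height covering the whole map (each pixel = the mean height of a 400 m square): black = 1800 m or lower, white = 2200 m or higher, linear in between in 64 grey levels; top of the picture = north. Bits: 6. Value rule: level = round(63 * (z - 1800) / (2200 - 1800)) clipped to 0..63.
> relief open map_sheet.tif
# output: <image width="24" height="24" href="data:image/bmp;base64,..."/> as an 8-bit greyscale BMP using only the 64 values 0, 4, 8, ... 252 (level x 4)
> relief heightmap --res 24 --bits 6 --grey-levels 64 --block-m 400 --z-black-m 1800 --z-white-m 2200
<image width="24" height="24" href="data:image/bmp;base64,Qk12BgAAAAAAADYEAAAoAAAAGAAAABgAAAABAAgAAAAAAEACAAATCwAAEwsAAAABAAAAAAAAAAAAAAEBAQACAgIAAwMDAAQEBAAFBQUABgYGAAcHBwAICAgACQkJAAoKCgALCwsADAwMAA0NDQAODg4ADw8PABAQEAAREREAEhISABMTEwAUFBQAFRUVABYWFgAXFxcAGBgYABkZGQAaGhoAGxsbABwcHAAdHR0AHh4eAB8fHwAgICAAISEhACIiIgAjIyMAJCQkACUlJQAmJiYAJycnACgoKAApKSkAKioqACsrKwAsLCwALS0tAC4uLgAvLy8AMDAwADExMQAyMjIAMzMzADQ0NAA1NTUANjY2ADc3NwA4ODgAOTk5ADo6OgA7OzsAPDw8AD09PQA+Pj4APz8/AEBAQABBQUEAQkJCAENDQwBEREQARUVFAEZGRgBHR0cASEhIAElJSQBKSkoAS0tLAExMTABNTU0ATk5OAE9PTwBQUFAAUVFRAFJSUgBTU1MAVFRUAFVVVQBWVlYAV1dXAFhYWABZWVkAWlpaAFtbWwBcXFwAXV1dAF5eXgBfX18AYGBgAGFhYQBiYmIAY2NjAGRkZABlZWUAZmZmAGdnZwBoaGgAaWlpAGpqagBra2sAbGxsAG1tbQBubm4Ab29vAHBwcABxcXEAcnJyAHNzcwB0dHQAdXV1AHZ2dgB3d3cAeHh4AHl5eQB6enoAe3t7AHx8fAB9fX0Afn5+AH9/fwCAgIAAgYGBAIKCggCDg4MAhISEAIWFhQCGhoYAh4eHAIiIiACJiYkAioqKAIuLiwCMjIwAjY2NAI6OjgCPj48AkJCQAJGRkQCSkpIAk5OTAJSUlACVlZUAlpaWAJeXlwCYmJgAmZmZAJqamgCbm5sAnJycAJ2dnQCenp4An5+fAKCgoAChoaEAoqKiAKOjowCkpKQApaWlAKampgCnp6cAqKioAKmpqQCqqqoAq6urAKysrACtra0Arq6uAK+vrwCwsLAAsbGxALKysgCzs7MAtLS0ALW1tQC2trYAt7e3ALi4uAC5ubkAurq6ALu7uwC8vLwAvb29AL6+vgC/v78AwMDAAMHBwQDCwsIAw8PDAMTExADFxcUAxsbGAMfHxwDIyMgAycnJAMrKygDLy8sAzMzMAM3NzQDOzs4Az8/PANDQ0ADR0dEA0tLSANPT0wDU1NQA1dXVANbW1gDX19cA2NjYANnZ2QDa2toA29vbANzc3ADd3d0A3t7eAN/f3wDg4OAA4eHhAOLi4gDj4+MA5OTkAOXl5QDm5uYA5+fnAOjo6ADp6ekA6urqAOvr6wDs7OwA7e3tAO7u7gDv7+8A8PDwAPHx8QDy8vIA8/PzAPT09AD19fUA9vb2APf39wD4+PgA+fn5APr6+gD7+/sA/Pz8AP39/QD+/v4A////AEBARERMVGh8dGh4hISAeHBsYFxweGxUVFRYWFhcaHR8dGx0fHh4eHRoVFxwcGBUYGhscHyAgIB4aGxwbGhscGxYRFRoaGRgbHh8hJygmJB8bHBsYFhQUFBENEBUZHBwcHCAlKSwsJx8YGBkXFRMQDg0KCxAWHR8eGh8mKSwuKiAXFhcXFhURDQsHCQ0TGx4fHiMnKi4vLCQbFxYVFRYTDgsHCQ4TGh0eIicpLC8uLCUcGBQSEhQTEA4LCw8VGh4fIyUpLCwqKSIaFhAODg4ODhAQEBMXGx8gIyQmJycnJB0ZFA4NDAoLDBATExQWGR4hIyMjJCQkIBwaFA4ODQ0ODRAUFRQWGh4iJCMhIR8eHBwdFxAQERERDxEVFhcbHiEkJSMfHBoaGhseHBQRERIRERQVFhoeICMlIR8bFhcZGBcYGhUQEBESFBgXGRweHyIjFxYVEhQWFBQVFxYUFBYYGhwcHR0dHiAgFBEPDg8SEhMUFRkbGx0fICEhIB8eHR8fFRAMCgsNDxARFBsgISMlJyclIyEeHR4fFg8LCgoJCgwQFRshJSgqKywqJiIfHBwdEw4JCAkICAoPFBkfJSkrLC0tKSMeGhcWDw0JBwcJCw0QFRoeIicrKywsKSQeGhUSDgwKCgoMDxASGBweIiYpKikoJiIeGxgUDQwMDAwPExIUGh0fIiQlJicmJCAcGhkVCgoMDg8QFBQVGx4hIiMiIiEhIR8cGxoVCQkLDhASFRcYGx8iIyMiIB0cGxwdHRkVA=="/>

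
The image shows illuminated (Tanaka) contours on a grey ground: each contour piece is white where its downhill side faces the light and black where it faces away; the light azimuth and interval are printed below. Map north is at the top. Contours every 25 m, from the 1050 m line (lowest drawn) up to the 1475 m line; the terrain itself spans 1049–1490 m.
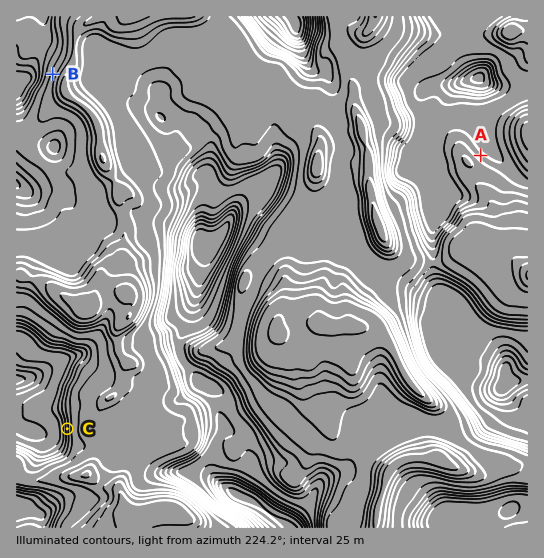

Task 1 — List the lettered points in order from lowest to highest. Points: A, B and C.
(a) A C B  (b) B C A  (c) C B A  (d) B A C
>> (b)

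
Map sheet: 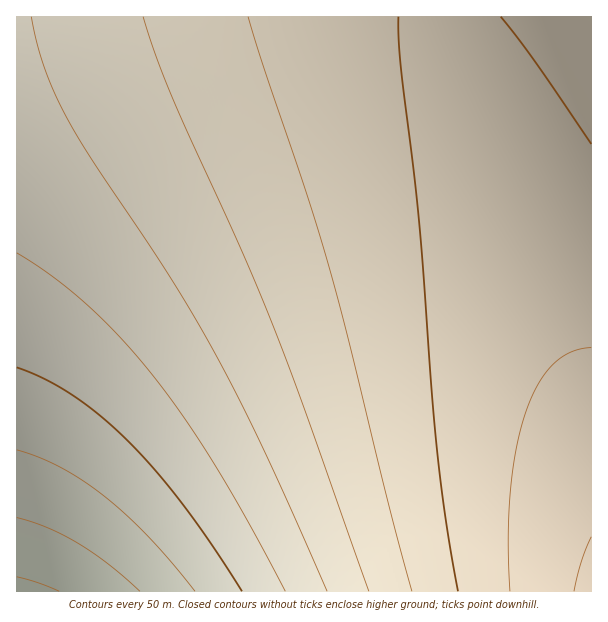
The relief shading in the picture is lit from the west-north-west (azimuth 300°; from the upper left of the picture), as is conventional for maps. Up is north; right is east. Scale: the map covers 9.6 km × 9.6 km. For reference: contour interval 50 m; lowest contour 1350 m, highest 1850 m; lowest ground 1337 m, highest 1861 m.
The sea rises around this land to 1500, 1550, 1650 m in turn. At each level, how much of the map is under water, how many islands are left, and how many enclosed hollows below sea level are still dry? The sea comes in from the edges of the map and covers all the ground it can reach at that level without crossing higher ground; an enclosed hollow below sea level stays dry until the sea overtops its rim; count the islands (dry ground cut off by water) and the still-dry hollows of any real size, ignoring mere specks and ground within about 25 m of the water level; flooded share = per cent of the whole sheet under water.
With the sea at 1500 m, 9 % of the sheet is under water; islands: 0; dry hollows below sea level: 0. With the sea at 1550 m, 16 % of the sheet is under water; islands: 0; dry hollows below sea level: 0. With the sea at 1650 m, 42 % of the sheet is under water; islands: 0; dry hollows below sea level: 0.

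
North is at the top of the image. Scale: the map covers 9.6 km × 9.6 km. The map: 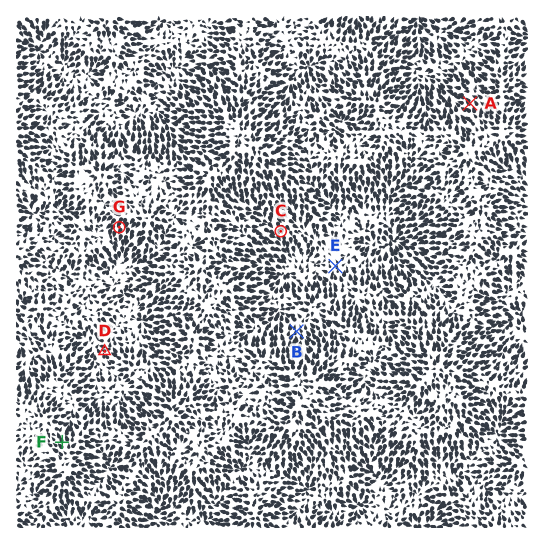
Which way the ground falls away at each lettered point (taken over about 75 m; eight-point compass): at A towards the NW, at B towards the N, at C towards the S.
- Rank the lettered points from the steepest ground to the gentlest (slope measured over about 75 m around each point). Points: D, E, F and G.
G F D E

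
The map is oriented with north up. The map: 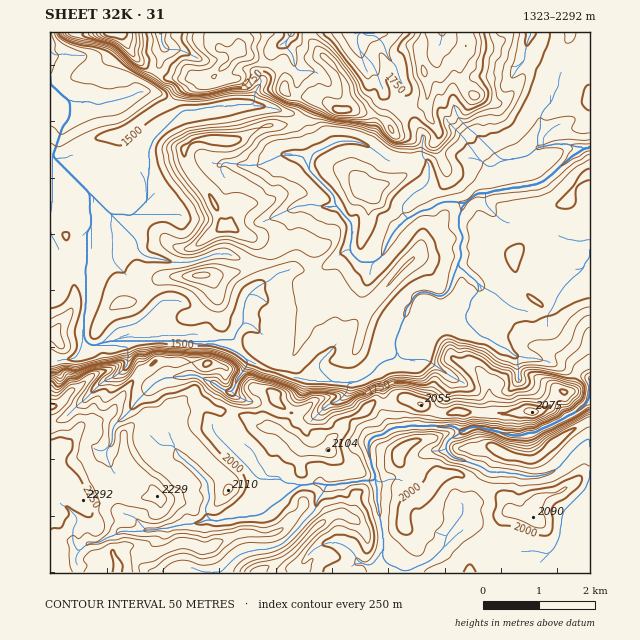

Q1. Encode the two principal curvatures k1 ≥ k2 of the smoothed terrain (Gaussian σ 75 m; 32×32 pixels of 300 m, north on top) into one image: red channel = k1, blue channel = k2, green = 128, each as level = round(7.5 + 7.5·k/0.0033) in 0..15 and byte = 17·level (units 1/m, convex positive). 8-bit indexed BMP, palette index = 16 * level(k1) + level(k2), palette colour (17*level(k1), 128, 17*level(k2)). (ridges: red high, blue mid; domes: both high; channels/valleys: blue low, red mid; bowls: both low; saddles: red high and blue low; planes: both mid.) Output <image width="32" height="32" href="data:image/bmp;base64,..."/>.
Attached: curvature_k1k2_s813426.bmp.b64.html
<image width="32" height="32" href="data:image/bmp;base64,Qk02CAAAAAAAADYEAAAoAAAAIAAAACAAAAABAAgAAAAAAAAEAAATCwAAEwsAAAABAAAAAAAAAIAAABGAAAAigAAAM4AAAESAAABVgAAAZoAAAHeAAACIgAAAmYAAAKqAAAC7gAAAzIAAAN2AAADugAAA/4AAAACAEQARgBEAIoARADOAEQBEgBEAVYARAGaAEQB3gBEAiIARAJmAEQCqgBEAu4ARAMyAEQDdgBEA7oARAP+AEQAAgCIAEYAiACKAIgAzgCIARIAiAFWAIgBmgCIAd4AiAIiAIgCZgCIAqoAiALuAIgDMgCIA3YAiAO6AIgD/gCIAAIAzABGAMwAigDMAM4AzAESAMwBVgDMAZoAzAHeAMwCIgDMAmYAzAKqAMwC7gDMAzIAzAN2AMwDugDMA/4AzAACARAARgEQAIoBEADOARABEgEQAVYBEAGaARAB3gEQAiIBEAJmARACqgEQAu4BEAMyARADdgEQA7oBEAP+ARAAAgFUAEYBVACKAVQAzgFUARIBVAFWAVQBmgFUAd4BVAIiAVQCZgFUAqoBVALuAVQDMgFUA3YBVAO6AVQD/gFUAAIBmABGAZgAigGYAM4BmAESAZgBVgGYAZoBmAHeAZgCIgGYAmYBmAKqAZgC7gGYAzIBmAN2AZgDugGYA/4BmAACAdwARgHcAIoB3ADOAdwBEgHcAVYB3AGaAdwB3gHcAiIB3AJmAdwCqgHcAu4B3AMyAdwDdgHcA7oB3AP+AdwAAgIgAEYCIACKAiAAzgIgARICIAFWAiABmgIgAd4CIAIiAiACZgIgAqoCIALuAiADMgIgA3YCIAO6AiAD/gIgAAICZABGAmQAigJkAM4CZAESAmQBVgJkAZoCZAHeAmQCIgJkAmYCZAKqAmQC7gJkAzICZAN2AmQDugJkA/4CZAACAqgARgKoAIoCqADOAqgBEgKoAVYCqAGaAqgB3gKoAiICqAJmAqgCqgKoAu4CqAMyAqgDdgKoA7oCqAP+AqgAAgLsAEYC7ACKAuwAzgLsARIC7AFWAuwBmgLsAd4C7AIiAuwCZgLsAqoC7ALuAuwDMgLsA3YC7AO6AuwD/gLsAAIDMABGAzAAigMwAM4DMAESAzABVgMwAZoDMAHeAzACIgMwAmYDMAKqAzAC7gMwAzIDMAN2AzADugMwA/4DMAACA3QARgN0AIoDdADOA3QBEgN0AVYDdAGaA3QB3gN0AiIDdAJmA3QCqgN0Au4DdAMyA3QDdgN0A7oDdAP+A3QAAgO4AEYDuACKA7gAzgO4ARIDuAFWA7gBmgO4Ad4DuAIiA7gCZgO4AqoDuALuA7gDMgO4A3YDuAO6A7gD/gO4AAID/ABGA/wAigP8AM4D/AESA/wBVgP8AZoD/AHeA/wCIgP8AmYD/AKqA/wC7gP8AzID/AN2A/wDugP8A/4D/AJeFl5enlJRkhJSDtcjWhZaGhpV1h4eGh5iHd4eHh4eHl4STtri31ufn+LVzgoH2lIV0xpOGl4d2h5eHd4aGh4eHhqeUgnKBkoOEtefW15H3pXXnkqinh4d3dpZ1lreGd5eGt4aFhrmWlpSCg3SFxpLn2LhyqJeHh3eGp7jIhnaHhqenlpenyaaXlMmVh3ampoWWt4KXp6d2doanl7jXtoWHqIaHh7eXhoeFyKaHd5WFhYS1g5aGt7fHtoSDgnO2tpeGhoa3lnV3hreWhYaGloWWpqaUuJWmpJCCpdXnlYOWuKd2hMd1h4enlnWGhobItdmFg6XJ18Wg+Pj4tZT4tYSEt6eTx4aHh5Z1h4a4t5aVtsd1g4CQsKBwgICQgID19sWSp8aCt7aYl6bXxqWUxsORxvi2prfm9vn29/f69pCw5faRlddzhbfJtXCx1vqz1+aSp/b5+NeEhZOjhJTF+tGk5/fBscZ0gqGA9fC2kYBxgYJwgaV0tYCCxsmh1tekwIBwgtWx6Pj49fr4gIGWmIaGp5aFhHRy5/jYhYKSgYXIyJWEg3KBkYFxkIGWl4eXh4aGuIWHh4PnlZODlpiXdpfHdaaGdoeHh4eGh4aHh4eHh4andXeHhpR1d4eHh3eGqIa2hbeXhoaHhpamhod3h4iHh6eWdXeHiHeHh4aGhoaXdqeFl5imhXR1t5d1d3eIiIiXleeWdYaGh4d3h5iHdoaHh4eHhpfH5vjpx6aFhYeHh5h1heeGloaHh3eXh3d3h4eHh4eHhoOBkJCDk6aXdZeUhoV0ltiXh4aHh5iHd4eHh4d3h3eGp9b31nS2t5anqLiDt4V0p6eHhYiHmJeHh3eHh4eHh4aXdWTV2LaFhoeIl5S2hnaVloeFiIeHhoeHh3eHh4eHh4d1ZMaXp6eFdIV2lJWmhYaFloSYl5eXl5iHd3d3h4eHhoSW14aYl7enp4SXubiGhZaWlXSEk5SWp4eHd3d3h4eEluiGlpaGdoaFlqeol7endLiXl5enpoGWuJeHd3eHh4S4poSEhHR2hoaXl4Z0gpODtHV2d4eWuJKVhqenp5eGpMj3+PjYhXWFhXWEcoL41dW3hYZ2h4aVlJOHhYWVx7aFg4OEhab398aUgoSl5PiC1qWEdZeWh4eXl4eHh3Z0pceTgYBxcXCAkcb4+fellaXHhbWmt5aGh5eXhoeHh3ZycLXZyJWksvrlyIXWhISWdMaFxtqUt4Z2d5eHl4eGgrTl2NnX18aBxISEpeeDloWWx6amlXaFl3Z3l4WDgnHG94OUgZPGuLWmlLf5hHSXlLeVlriXh4WWh4aX0fb19/iXgaW4uJa3lqWD1ZR0doaFtqZ1yJeWp5Sohac="/>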